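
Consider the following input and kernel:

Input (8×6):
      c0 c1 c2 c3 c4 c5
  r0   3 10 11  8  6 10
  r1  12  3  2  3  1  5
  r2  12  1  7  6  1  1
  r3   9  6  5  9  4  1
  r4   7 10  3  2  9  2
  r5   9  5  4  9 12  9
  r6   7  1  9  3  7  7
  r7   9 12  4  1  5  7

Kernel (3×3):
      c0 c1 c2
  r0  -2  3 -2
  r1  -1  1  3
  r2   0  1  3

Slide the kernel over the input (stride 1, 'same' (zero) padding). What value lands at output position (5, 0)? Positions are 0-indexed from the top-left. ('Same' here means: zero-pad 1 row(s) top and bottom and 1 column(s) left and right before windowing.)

The receptive field on the zero-padded input at this output position is [0 7 10 / 0 9 5 / 0 7 1]. Elementwise product with the kernel and sum: 0·-2 + 7·3 + 10·-2 + 0·-1 + 9·1 + 5·3 + 7·1 + 1·3.

35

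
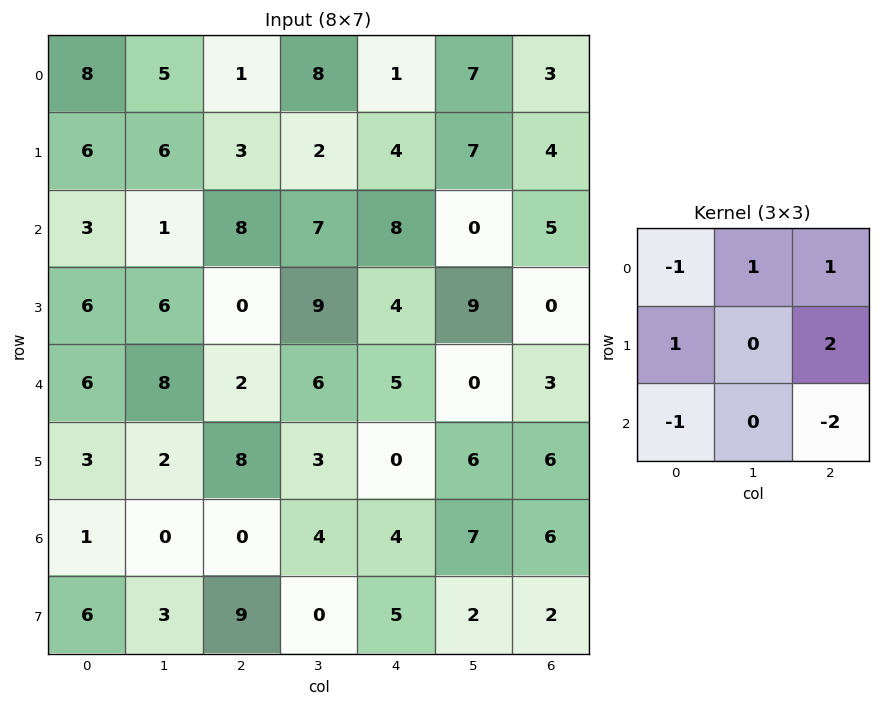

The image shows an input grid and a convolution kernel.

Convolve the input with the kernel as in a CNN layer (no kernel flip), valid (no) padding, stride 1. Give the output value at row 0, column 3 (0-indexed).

The receptive field on the input at this output position is [8 1 7 / 2 4 7 / 7 8 0]. Elementwise product with the kernel and sum: 8·-1 + 1·1 + 7·1 + 2·1 + 7·2 + 7·-1 + 0·-2.

9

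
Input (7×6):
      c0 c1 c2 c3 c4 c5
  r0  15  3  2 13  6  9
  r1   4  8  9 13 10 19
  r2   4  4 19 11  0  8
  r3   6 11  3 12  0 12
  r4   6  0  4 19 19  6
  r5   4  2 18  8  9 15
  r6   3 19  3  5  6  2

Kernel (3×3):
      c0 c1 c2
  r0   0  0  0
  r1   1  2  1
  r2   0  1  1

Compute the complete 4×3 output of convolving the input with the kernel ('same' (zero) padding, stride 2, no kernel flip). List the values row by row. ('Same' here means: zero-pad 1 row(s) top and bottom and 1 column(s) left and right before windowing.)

45 42 63
29 68 31
18 53 87
25 30 19

Output[0,0]: The receptive field on the zero-padded input at this output position is [0 0 0 / 0 15 3 / 0 4 8]. Elementwise product with the kernel and sum: 0·1 + 15·2 + 3·1 + 4·1 + 8·1.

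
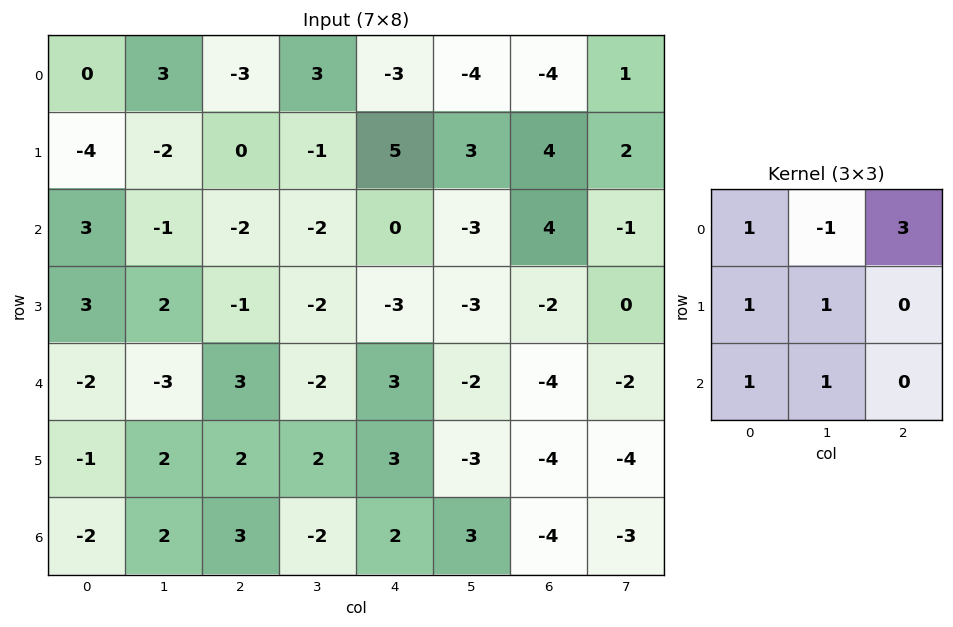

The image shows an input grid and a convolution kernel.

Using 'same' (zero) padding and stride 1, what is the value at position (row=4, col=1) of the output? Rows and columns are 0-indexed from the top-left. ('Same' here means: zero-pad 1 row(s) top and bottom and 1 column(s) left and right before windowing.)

The receptive field on the zero-padded input at this output position is [3 2 -1 / -2 -3 3 / -1 2 2]. Elementwise product with the kernel and sum: 3·1 + 2·-1 + -1·3 + -2·1 + -3·1 + -1·1 + 2·1.

-6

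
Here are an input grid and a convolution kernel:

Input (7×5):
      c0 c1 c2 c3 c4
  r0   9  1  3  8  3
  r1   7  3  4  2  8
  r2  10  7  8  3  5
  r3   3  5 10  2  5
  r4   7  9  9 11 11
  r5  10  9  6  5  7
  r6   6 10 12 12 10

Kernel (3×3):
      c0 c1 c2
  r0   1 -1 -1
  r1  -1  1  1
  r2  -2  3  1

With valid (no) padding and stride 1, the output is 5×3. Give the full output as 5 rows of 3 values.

14 6 -4
24 23 -15
29 23 23
12 9 26
24 19 15

Output[0,0]: The receptive field on the input at this output position is [9 1 3 / 7 3 4 / 10 7 8]. Elementwise product with the kernel and sum: 9·1 + 1·-1 + 3·-1 + 7·-1 + 3·1 + 4·1 + 10·-2 + 7·3 + 8·1.
Output[0,1]: The receptive field on the input at this output position is [1 3 8 / 3 4 2 / 7 8 3]. Elementwise product with the kernel and sum: 1·1 + 3·-1 + 8·-1 + 3·-1 + 4·1 + 2·1 + 7·-2 + 8·3 + 3·1.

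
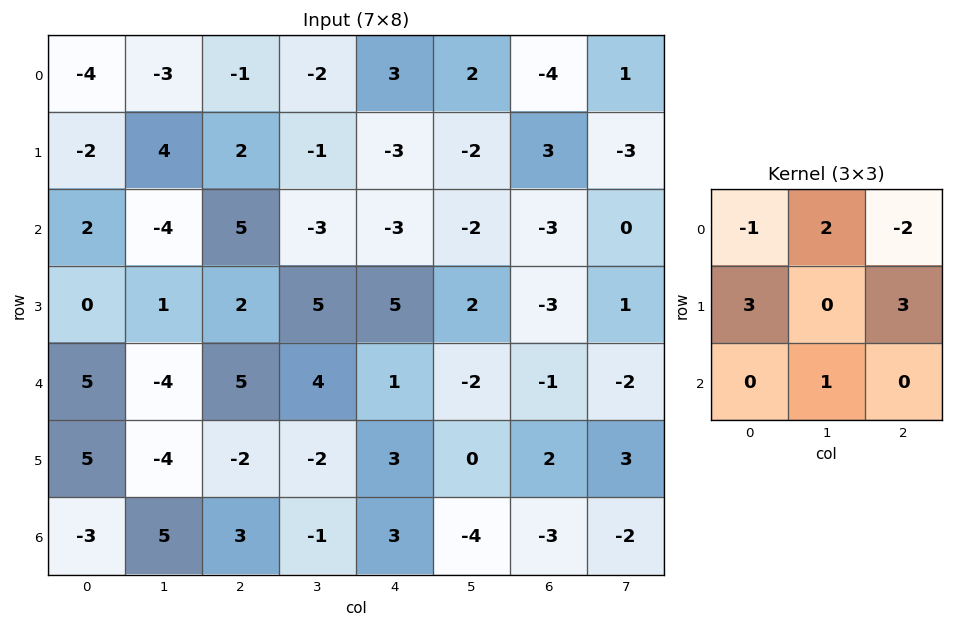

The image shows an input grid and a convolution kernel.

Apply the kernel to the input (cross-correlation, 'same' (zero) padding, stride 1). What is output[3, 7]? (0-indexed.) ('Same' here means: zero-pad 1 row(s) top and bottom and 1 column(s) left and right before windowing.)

-8

The receptive field on the zero-padded input at this output position is [-3 0 0 / -3 1 0 / -1 -2 0]. Elementwise product with the kernel and sum: -3·-1 + 0·2 + 0·-2 + -3·3 + 0·3 + -2·1.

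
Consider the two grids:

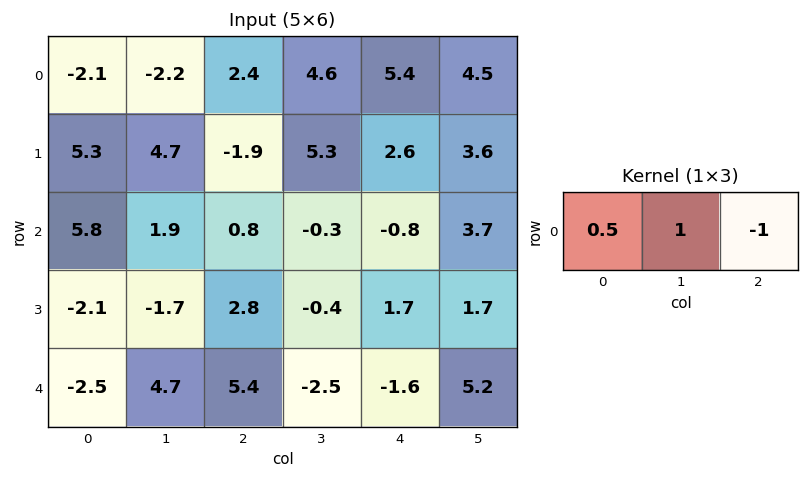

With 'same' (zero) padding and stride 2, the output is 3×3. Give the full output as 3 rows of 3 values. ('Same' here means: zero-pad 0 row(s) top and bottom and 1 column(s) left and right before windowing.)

Output[0,0]: The receptive field on the zero-padded input at this output position is [0 -2.1 -2.2]. Elementwise product with the kernel and sum: 0·0.5 + -2.1·1 + -2.2·-1.

0.1 -3.3 3.2
3.9 2.05 -4.65
-7.2 10.25 -8.05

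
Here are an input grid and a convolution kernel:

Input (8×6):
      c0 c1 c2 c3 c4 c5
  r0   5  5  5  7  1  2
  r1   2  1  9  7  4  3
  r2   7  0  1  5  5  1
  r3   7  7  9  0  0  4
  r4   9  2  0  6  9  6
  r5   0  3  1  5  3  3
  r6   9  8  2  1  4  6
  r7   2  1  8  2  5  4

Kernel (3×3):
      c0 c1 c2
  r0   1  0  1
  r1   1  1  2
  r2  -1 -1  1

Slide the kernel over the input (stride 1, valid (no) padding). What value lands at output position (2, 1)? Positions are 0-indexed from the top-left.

The receptive field on the input at this output position is [0 1 5 / 7 9 0 / 2 0 6]. Elementwise product with the kernel and sum: 0·1 + 5·1 + 7·1 + 9·1 + 0·2 + 2·-1 + 0·-1 + 6·1.

25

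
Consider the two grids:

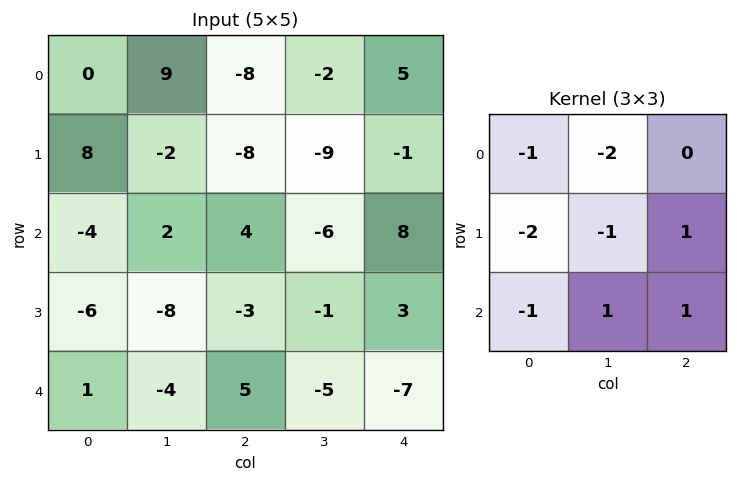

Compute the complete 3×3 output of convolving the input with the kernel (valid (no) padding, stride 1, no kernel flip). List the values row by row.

-30 6 34
1 8 37
17 12 1

Output[0,0]: The receptive field on the input at this output position is [0 9 -8 / 8 -2 -8 / -4 2 4]. Elementwise product with the kernel and sum: 0·-1 + 9·-2 + 8·-2 + -2·-1 + -8·1 + -4·-1 + 2·1 + 4·1.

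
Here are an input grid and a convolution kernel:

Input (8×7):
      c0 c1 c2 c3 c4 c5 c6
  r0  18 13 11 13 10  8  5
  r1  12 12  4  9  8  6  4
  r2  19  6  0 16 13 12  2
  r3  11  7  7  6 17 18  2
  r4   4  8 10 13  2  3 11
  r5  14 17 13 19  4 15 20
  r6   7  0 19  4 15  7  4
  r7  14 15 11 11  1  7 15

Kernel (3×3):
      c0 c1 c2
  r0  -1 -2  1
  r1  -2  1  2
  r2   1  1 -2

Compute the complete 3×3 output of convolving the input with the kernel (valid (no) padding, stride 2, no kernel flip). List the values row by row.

Output[0,0]: The receptive field on the input at this output position is [18 13 11 / 12 12 4 / 19 6 0]. Elementwise product with the kernel and sum: 18·-1 + 13·-2 + 11·1 + 12·-2 + 12·1 + 4·2 + 19·1 + 6·1 + 0·-2.
Output[0,1]: The receptive field on the input at this output position is [11 13 10 / 4 9 8 / 0 16 13]. Elementwise product with the kernel and sum: 11·-1 + 13·-2 + 10·1 + 4·-2 + 9·1 + 8·2 + 0·1 + 16·1 + 13·-2.

-12 -20 -2
-40 26 -64
-26 -40 64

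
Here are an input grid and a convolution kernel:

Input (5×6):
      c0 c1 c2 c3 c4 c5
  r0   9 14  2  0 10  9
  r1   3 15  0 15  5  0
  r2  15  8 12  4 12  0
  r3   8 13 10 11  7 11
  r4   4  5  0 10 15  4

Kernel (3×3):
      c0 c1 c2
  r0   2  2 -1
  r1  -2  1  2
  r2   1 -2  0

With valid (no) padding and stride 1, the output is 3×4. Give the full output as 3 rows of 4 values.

Output[0,0]: The receptive field on the input at this output position is [9 14 2 / 3 15 0 / 15 8 12]. Elementwise product with the kernel and sum: 9·2 + 14·2 + 2·-1 + 3·-2 + 15·1 + 0·2 + 15·1 + 8·-2.
Output[0,1]: The receptive field on the input at this output position is [14 2 0 / 15 0 15 / 8 12 4]. Elementwise product with the kernel and sum: 14·2 + 2·2 + 0·-1 + 15·-2 + 0·1 + 15·2 + 8·1 + 12·-2.

52 16 23 -34
20 12 17 41
45 47 5 19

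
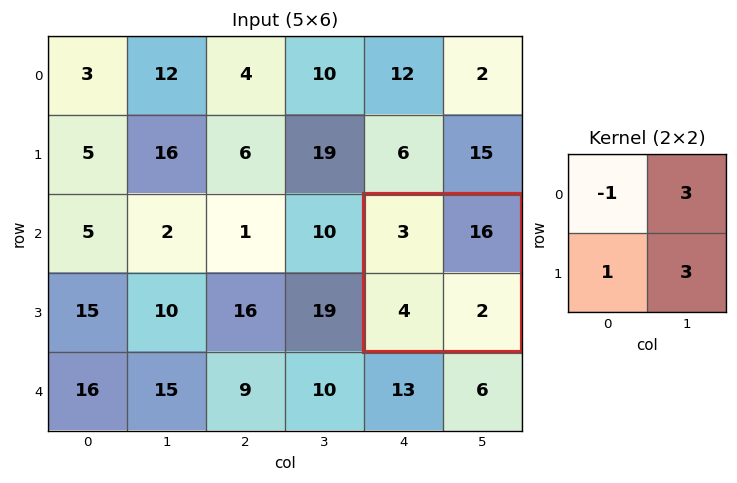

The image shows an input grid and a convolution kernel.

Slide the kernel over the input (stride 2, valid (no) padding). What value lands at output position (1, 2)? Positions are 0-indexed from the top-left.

The receptive field on the input at this output position is [3 16 / 4 2]. Elementwise product with the kernel and sum: 3·-1 + 16·3 + 4·1 + 2·3.

55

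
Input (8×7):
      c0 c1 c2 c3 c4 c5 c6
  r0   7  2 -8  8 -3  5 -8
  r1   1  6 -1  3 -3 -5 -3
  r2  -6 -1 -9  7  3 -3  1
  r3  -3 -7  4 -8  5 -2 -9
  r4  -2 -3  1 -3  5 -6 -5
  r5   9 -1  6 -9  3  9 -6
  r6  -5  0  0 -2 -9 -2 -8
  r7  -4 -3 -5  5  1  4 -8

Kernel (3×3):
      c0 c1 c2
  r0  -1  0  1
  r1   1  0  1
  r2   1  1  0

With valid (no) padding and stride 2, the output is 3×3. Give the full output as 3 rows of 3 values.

Output[0,0]: The receptive field on the input at this output position is [7 2 -8 / 1 6 -1 / -6 -1 -9]. Elementwise product with the kernel and sum: 7·-1 + -8·1 + 1·1 + -1·1 + -6·1 + -1·1.

-22 -1 -11
-7 19 -7
13 11 -24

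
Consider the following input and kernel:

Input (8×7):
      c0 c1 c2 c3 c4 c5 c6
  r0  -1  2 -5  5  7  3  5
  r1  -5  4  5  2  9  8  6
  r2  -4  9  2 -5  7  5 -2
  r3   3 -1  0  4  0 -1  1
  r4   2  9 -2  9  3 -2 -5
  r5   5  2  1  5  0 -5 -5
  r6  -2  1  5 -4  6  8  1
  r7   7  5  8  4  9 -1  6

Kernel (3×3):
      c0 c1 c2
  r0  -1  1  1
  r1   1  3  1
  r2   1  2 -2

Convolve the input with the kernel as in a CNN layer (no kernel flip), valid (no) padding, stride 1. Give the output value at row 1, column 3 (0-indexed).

42

The receptive field on the input at this output position is [2 9 8 / -5 7 5 / 4 0 -1]. Elementwise product with the kernel and sum: 2·-1 + 9·1 + 8·1 + -5·1 + 7·3 + 5·1 + 4·1 + 0·2 + -1·-2.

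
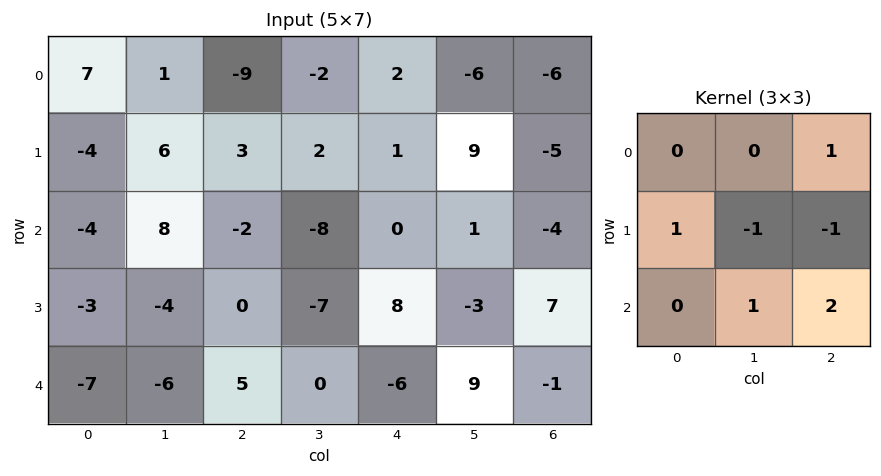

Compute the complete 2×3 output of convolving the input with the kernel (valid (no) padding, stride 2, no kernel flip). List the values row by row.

Output[0,0]: The receptive field on the input at this output position is [7 1 -9 / -4 6 3 / -4 8 -2]. Elementwise product with the kernel and sum: -9·1 + -4·1 + 6·-1 + 3·-1 + 8·1 + -2·2.

-18 -6 -16
3 -13 7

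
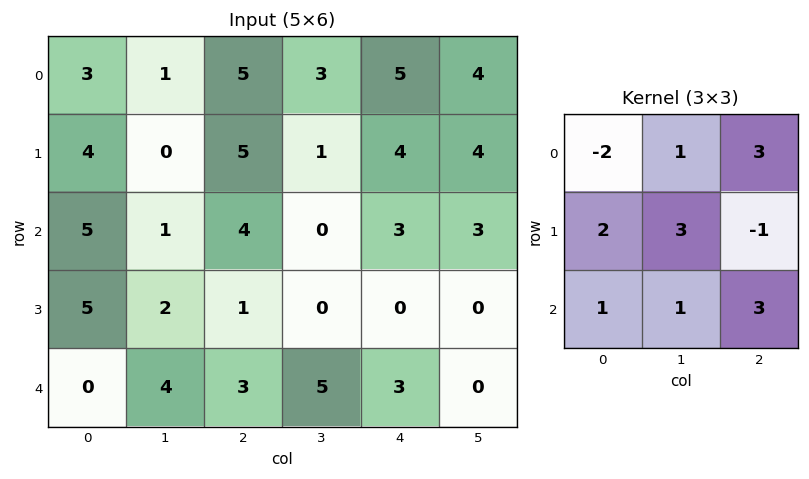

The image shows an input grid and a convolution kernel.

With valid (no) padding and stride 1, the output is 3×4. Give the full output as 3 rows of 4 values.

31 31 30 33
26 25 9 20
31 31 20 20

Output[0,0]: The receptive field on the input at this output position is [3 1 5 / 4 0 5 / 5 1 4]. Elementwise product with the kernel and sum: 3·-2 + 1·1 + 5·3 + 4·2 + 0·3 + 5·-1 + 5·1 + 1·1 + 4·3.
Output[0,1]: The receptive field on the input at this output position is [1 5 3 / 0 5 1 / 1 4 0]. Elementwise product with the kernel and sum: 1·-2 + 5·1 + 3·3 + 0·2 + 5·3 + 1·-1 + 1·1 + 4·1 + 0·3.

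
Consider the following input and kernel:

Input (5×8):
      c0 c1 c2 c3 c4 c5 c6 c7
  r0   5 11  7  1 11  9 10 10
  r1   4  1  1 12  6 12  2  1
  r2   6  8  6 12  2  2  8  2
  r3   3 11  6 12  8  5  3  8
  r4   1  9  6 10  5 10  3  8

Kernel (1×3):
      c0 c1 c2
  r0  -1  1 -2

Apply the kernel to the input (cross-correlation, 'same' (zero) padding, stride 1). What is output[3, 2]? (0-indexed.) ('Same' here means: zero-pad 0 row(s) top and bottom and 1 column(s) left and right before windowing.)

-29

The receptive field on the zero-padded input at this output position is [11 6 12]. Elementwise product with the kernel and sum: 11·-1 + 6·1 + 12·-2.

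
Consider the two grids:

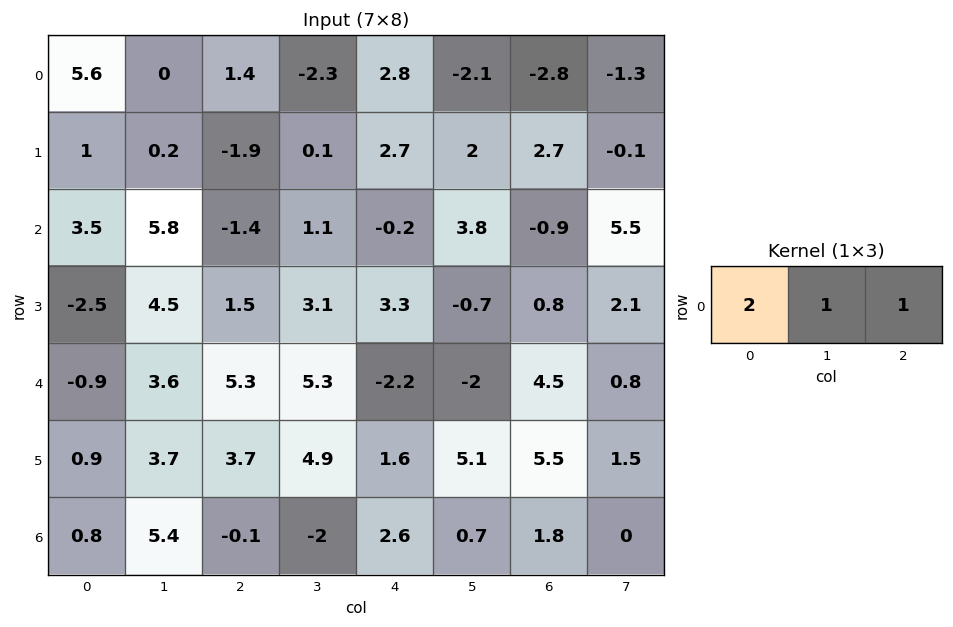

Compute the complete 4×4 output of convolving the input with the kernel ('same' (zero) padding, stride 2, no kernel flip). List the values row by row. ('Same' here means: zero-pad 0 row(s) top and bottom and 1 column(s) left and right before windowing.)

5.6 -0.9 -3.9 -8.3
9.3 11.3 5.8 12.2
2.7 17.8 6.4 1.3
6.2 8.7 -0.7 3.2

Output[0,0]: The receptive field on the zero-padded input at this output position is [0 5.6 0]. Elementwise product with the kernel and sum: 0·2 + 5.6·1 + 0·1.
Output[0,1]: The receptive field on the zero-padded input at this output position is [0 1.4 -2.3]. Elementwise product with the kernel and sum: 0·2 + 1.4·1 + -2.3·1.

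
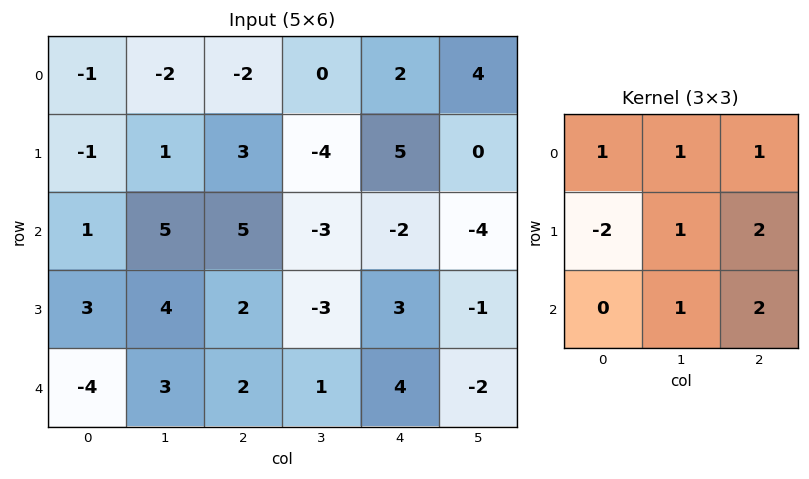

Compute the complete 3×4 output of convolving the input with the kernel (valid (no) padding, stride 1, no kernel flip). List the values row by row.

Output[0,0]: The receptive field on the input at this output position is [-1 -2 -2 / -1 1 3 / 1 5 5]. Elementwise product with the kernel and sum: -1·1 + -2·1 + -2·1 + -1·-2 + 1·1 + 3·2 + 5·1 + 5·2.
Output[0,1]: The receptive field on the input at this output position is [-2 -2 0 / 1 3 -4 / 5 5 -3]. Elementwise product with the kernel and sum: -2·1 + -2·1 + 0·1 + 1·-2 + 3·1 + -4·2 + 5·1 + -3·2.

19 -12 -7 9
24 -15 -10 -2
20 -1 8 -2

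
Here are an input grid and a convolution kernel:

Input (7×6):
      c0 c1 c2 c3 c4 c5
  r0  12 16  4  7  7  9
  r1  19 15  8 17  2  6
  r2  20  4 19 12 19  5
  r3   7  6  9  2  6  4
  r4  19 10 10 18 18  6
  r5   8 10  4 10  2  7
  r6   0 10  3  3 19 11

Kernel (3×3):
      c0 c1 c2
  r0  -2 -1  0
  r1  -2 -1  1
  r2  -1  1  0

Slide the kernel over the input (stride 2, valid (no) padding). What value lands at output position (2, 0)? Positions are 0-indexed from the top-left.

The receptive field on the input at this output position is [19 10 10 / 8 10 4 / 0 10 3]. Elementwise product with the kernel and sum: 19·-2 + 10·-1 + 8·-2 + 10·-1 + 4·1 + 0·-1 + 10·1.

-60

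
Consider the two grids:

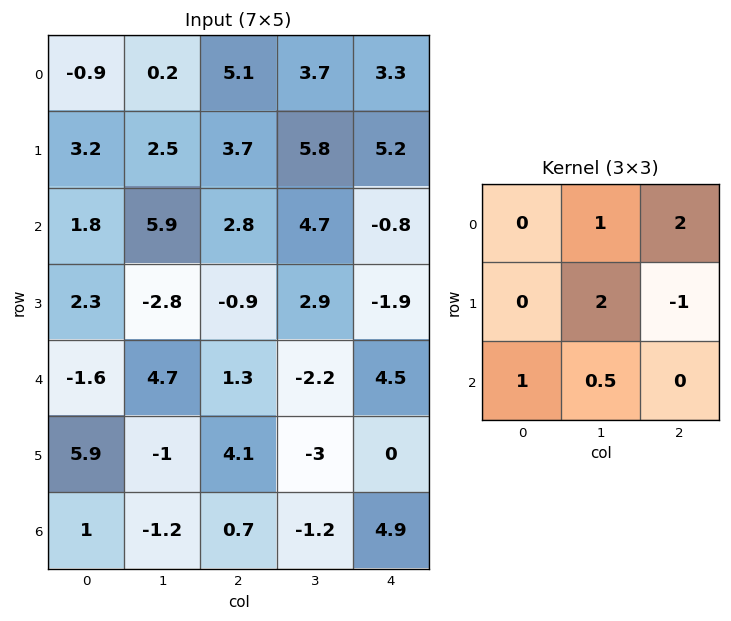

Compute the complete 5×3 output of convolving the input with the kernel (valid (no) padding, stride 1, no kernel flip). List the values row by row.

Output[0,0]: The receptive field on the input at this output position is [-0.9 0.2 5.1 / 3.2 2.5 3.7 / 1.8 5.9 2.8]. Elementwise product with the kernel and sum: 0.2·1 + 5.1·2 + 2.5·2 + 3.7·-1 + 1.8·1 + 5.9·0.5.
Output[0,1]: The receptive field on the input at this output position is [0.2 5.1 3.7 / 2.5 3.7 5.8 / 5.9 2.8 4.7]. Elementwise product with the kernel and sum: 5.1·1 + 3.7·2 + 3.7·2 + 5.8·-1 + 5.9·1 + 2.8·0.5.

16.45 21.4 21.85
19.8 12.95 26.95
7.55 12.85 11
8.9 10.75 -7.2
1.6 7.25 0.9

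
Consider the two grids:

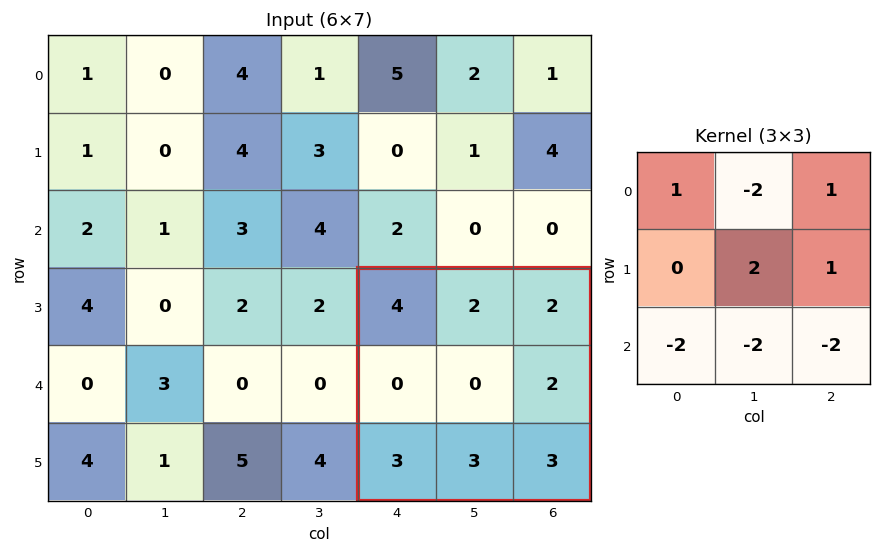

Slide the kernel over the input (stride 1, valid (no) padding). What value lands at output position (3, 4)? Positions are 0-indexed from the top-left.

The receptive field on the input at this output position is [4 2 2 / 0 0 2 / 3 3 3]. Elementwise product with the kernel and sum: 4·1 + 2·-2 + 2·1 + 0·2 + 2·1 + 3·-2 + 3·-2 + 3·-2.

-14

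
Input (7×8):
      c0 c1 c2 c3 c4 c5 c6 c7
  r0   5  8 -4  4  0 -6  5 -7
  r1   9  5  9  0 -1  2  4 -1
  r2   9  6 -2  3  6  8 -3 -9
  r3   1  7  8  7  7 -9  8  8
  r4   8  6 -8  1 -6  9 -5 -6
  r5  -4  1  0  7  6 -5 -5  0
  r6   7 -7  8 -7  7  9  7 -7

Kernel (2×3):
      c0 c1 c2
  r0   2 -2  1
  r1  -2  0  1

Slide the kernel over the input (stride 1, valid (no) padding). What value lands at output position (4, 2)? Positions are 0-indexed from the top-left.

-18

The receptive field on the input at this output position is [-8 1 -6 / 0 7 6]. Elementwise product with the kernel and sum: -8·2 + 1·-2 + -6·1 + 0·-2 + 6·1.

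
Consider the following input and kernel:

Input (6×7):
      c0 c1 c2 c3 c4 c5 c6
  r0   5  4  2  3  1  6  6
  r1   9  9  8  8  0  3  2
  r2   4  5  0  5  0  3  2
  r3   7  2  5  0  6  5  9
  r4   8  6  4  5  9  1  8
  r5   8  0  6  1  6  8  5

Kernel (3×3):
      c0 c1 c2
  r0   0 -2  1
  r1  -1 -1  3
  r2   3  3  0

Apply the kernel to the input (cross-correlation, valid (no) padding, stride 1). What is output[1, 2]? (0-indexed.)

-6

The receptive field on the input at this output position is [8 8 0 / 0 5 0 / 5 0 6]. Elementwise product with the kernel and sum: 8·-2 + 0·1 + 0·-1 + 5·-1 + 0·3 + 5·3 + 0·3.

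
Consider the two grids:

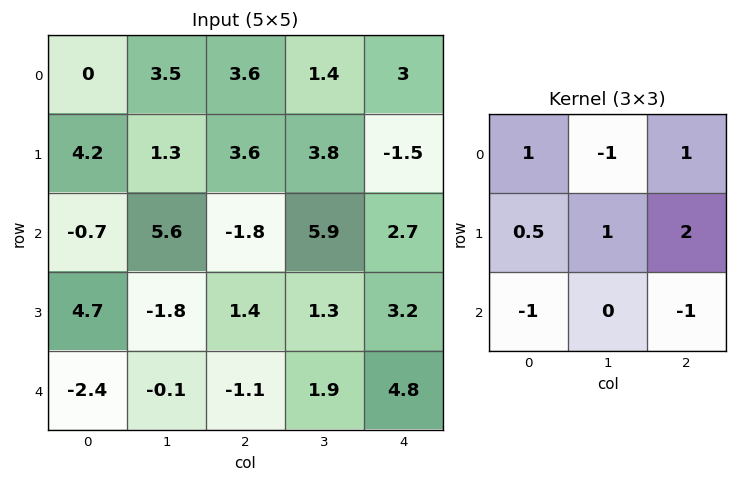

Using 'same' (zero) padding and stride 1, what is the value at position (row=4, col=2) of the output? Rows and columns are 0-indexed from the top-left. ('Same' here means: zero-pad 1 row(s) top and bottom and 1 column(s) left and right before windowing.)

The receptive field on the zero-padded input at this output position is [-1.8 1.4 1.3 / -0.1 -1.1 1.9 / 0 0 0]. Elementwise product with the kernel and sum: -1.8·1 + 1.4·-1 + 1.3·1 + -0.1·0.5 + -1.1·1 + 1.9·2 + 0·-1 + 0·-1.

0.75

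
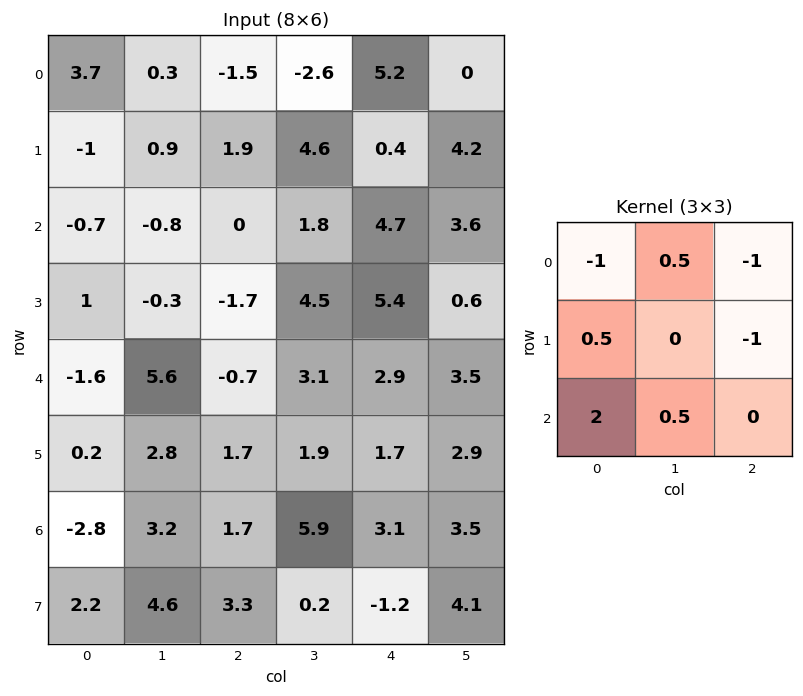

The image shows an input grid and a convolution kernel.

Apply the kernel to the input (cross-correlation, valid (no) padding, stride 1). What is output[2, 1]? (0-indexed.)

The receptive field on the input at this output position is [-0.8 0 1.8 / -0.3 -1.7 4.5 / 5.6 -0.7 3.1]. Elementwise product with the kernel and sum: -0.8·-1 + 0·0.5 + 1.8·-1 + -0.3·0.5 + 4.5·-1 + 5.6·2 + -0.7·0.5.

5.2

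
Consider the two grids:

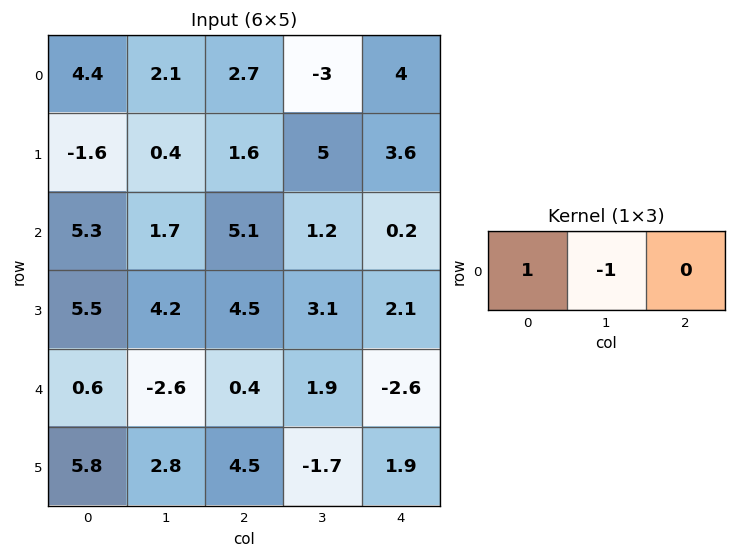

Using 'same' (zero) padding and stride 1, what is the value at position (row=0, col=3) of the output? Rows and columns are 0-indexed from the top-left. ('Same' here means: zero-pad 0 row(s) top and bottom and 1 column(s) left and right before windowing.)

5.7

The receptive field on the zero-padded input at this output position is [2.7 -3 4]. Elementwise product with the kernel and sum: 2.7·1 + -3·-1.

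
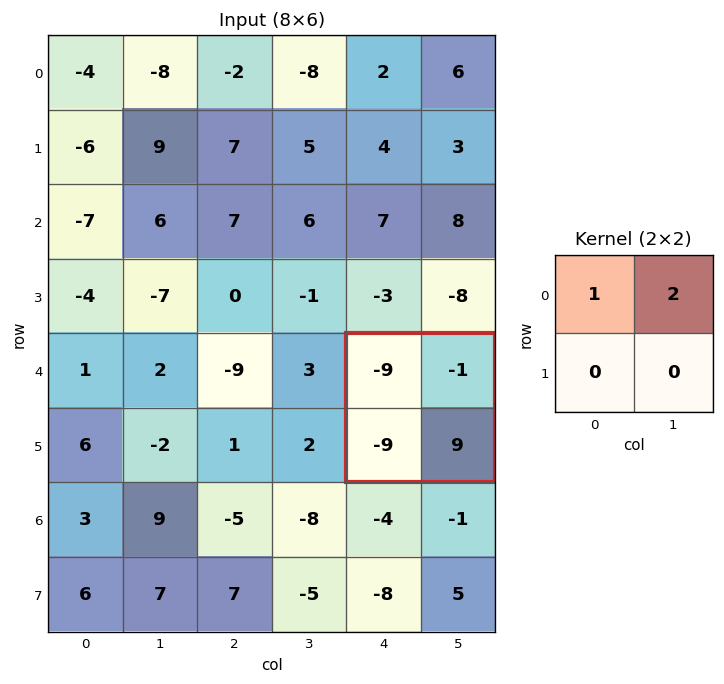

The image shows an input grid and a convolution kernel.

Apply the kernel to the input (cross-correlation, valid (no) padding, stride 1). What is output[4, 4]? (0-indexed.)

-11

The receptive field on the input at this output position is [-9 -1 / -9 9]. Elementwise product with the kernel and sum: -9·1 + -1·2.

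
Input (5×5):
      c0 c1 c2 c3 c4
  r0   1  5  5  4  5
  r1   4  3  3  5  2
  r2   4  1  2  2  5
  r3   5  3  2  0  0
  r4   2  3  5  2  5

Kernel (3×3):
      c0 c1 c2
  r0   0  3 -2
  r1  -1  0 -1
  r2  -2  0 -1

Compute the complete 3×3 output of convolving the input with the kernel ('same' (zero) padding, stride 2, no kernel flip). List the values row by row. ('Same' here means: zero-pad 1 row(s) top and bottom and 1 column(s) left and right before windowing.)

-8 -20 -14
2 -10 4
6 1 -2

Output[0,0]: The receptive field on the zero-padded input at this output position is [0 0 0 / 0 1 5 / 0 4 3]. Elementwise product with the kernel and sum: 0·3 + 0·-2 + 0·-1 + 5·-1 + 0·-2 + 3·-1.
Output[0,1]: The receptive field on the zero-padded input at this output position is [0 0 0 / 5 5 4 / 3 3 5]. Elementwise product with the kernel and sum: 0·3 + 0·-2 + 5·-1 + 4·-1 + 3·-2 + 5·-1.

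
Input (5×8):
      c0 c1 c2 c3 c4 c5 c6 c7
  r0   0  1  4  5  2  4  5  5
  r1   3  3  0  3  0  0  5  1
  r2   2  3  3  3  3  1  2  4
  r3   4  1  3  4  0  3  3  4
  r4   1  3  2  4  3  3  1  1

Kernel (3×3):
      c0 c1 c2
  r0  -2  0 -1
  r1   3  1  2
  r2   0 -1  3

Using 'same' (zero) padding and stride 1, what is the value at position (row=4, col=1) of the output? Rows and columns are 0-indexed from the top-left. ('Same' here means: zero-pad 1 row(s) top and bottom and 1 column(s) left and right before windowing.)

The receptive field on the zero-padded input at this output position is [4 1 3 / 1 3 2 / 0 0 0]. Elementwise product with the kernel and sum: 4·-2 + 3·-1 + 1·3 + 3·1 + 2·2 + 0·-1 + 0·3.

-1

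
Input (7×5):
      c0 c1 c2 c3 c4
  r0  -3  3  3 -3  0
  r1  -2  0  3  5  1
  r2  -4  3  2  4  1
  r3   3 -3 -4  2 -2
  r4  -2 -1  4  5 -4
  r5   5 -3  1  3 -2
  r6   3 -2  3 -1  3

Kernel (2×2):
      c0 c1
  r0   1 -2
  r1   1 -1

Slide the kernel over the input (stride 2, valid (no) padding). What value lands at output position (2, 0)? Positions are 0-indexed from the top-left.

8

The receptive field on the input at this output position is [-2 -1 / 5 -3]. Elementwise product with the kernel and sum: -2·1 + -1·-2 + 5·1 + -3·-1.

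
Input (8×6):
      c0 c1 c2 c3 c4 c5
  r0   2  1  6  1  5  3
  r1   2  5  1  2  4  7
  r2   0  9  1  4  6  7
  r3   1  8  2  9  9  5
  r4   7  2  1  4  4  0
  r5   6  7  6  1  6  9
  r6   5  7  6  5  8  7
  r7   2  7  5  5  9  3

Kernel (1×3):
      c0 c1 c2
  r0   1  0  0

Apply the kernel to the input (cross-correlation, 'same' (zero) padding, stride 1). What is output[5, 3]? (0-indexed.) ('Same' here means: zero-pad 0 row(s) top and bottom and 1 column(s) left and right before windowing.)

The receptive field on the zero-padded input at this output position is [6 1 6]. Elementwise product with the kernel and sum: 6·1.

6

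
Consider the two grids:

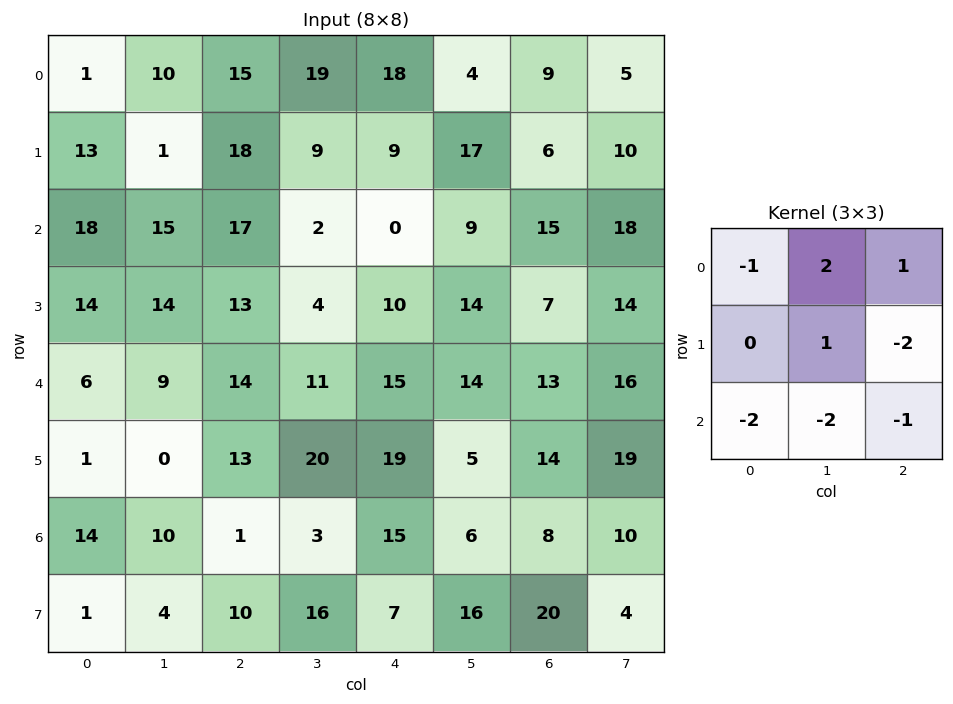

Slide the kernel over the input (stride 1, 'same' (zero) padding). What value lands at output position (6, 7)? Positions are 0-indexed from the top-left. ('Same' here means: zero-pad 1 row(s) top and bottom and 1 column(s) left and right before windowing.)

The receptive field on the zero-padded input at this output position is [14 19 0 / 8 10 0 / 20 4 0]. Elementwise product with the kernel and sum: 14·-1 + 19·2 + 0·1 + 10·1 + 0·-2 + 20·-2 + 4·-2 + 0·-1.

-14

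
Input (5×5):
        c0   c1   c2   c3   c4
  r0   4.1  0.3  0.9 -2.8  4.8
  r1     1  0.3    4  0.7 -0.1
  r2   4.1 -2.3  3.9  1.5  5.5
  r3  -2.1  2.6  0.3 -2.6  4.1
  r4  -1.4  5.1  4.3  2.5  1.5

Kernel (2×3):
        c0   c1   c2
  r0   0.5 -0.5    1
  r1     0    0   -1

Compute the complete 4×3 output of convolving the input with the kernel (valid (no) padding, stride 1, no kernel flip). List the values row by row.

-1.2 -3.8 6.75
0.45 -2.65 -3.95
6.8 1 2.6
-6.35 -3.95 4.05

Output[0,0]: The receptive field on the input at this output position is [4.1 0.3 0.9 / 1 0.3 4]. Elementwise product with the kernel and sum: 4.1·0.5 + 0.3·-0.5 + 0.9·1 + 4·-1.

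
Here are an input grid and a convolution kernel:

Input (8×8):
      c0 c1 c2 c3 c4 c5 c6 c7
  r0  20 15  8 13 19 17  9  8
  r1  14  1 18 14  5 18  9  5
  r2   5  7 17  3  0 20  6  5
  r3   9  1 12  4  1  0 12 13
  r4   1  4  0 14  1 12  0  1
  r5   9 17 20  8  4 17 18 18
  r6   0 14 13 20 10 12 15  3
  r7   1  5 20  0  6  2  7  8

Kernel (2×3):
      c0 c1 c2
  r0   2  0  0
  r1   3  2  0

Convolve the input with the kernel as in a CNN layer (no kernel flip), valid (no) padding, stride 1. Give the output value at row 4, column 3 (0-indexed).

60

The receptive field on the input at this output position is [14 1 12 / 8 4 17]. Elementwise product with the kernel and sum: 14·2 + 8·3 + 4·2.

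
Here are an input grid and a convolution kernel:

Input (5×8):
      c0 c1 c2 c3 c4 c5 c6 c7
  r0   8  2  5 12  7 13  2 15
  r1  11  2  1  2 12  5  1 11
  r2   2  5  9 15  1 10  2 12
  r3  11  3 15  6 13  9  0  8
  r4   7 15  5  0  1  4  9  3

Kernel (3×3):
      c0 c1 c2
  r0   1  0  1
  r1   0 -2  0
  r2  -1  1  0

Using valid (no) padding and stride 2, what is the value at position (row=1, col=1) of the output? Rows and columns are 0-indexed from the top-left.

The receptive field on the input at this output position is [9 15 1 / 15 6 13 / 5 0 1]. Elementwise product with the kernel and sum: 9·1 + 1·1 + 6·-2 + 5·-1 + 0·1.

-7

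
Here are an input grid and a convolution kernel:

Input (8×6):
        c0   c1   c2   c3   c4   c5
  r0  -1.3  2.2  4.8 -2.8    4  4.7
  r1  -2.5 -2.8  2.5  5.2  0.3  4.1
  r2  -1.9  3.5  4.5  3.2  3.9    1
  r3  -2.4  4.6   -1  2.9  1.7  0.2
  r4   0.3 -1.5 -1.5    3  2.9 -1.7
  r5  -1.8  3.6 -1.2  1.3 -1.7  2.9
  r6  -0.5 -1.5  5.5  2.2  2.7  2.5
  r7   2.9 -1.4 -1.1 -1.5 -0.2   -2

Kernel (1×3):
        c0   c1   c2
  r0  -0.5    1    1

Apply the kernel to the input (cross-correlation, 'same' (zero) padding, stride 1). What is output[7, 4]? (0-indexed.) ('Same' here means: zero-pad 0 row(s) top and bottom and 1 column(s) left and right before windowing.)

-1.45

The receptive field on the zero-padded input at this output position is [-1.5 -0.2 -2]. Elementwise product with the kernel and sum: -1.5·-0.5 + -0.2·1 + -2·1.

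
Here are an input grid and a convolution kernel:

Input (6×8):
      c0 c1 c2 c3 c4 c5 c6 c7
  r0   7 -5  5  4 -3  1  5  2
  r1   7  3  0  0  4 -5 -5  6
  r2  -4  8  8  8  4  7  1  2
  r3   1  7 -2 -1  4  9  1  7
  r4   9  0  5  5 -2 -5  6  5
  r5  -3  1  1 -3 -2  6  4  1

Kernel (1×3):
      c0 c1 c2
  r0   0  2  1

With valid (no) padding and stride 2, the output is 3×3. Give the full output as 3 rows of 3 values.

Output[0,0]: The receptive field on the input at this output position is [7 -5 5]. Elementwise product with the kernel and sum: -5·2 + 5·1.
Output[0,1]: The receptive field on the input at this output position is [5 4 -3]. Elementwise product with the kernel and sum: 4·2 + -3·1.

-5 5 7
24 20 15
5 8 -4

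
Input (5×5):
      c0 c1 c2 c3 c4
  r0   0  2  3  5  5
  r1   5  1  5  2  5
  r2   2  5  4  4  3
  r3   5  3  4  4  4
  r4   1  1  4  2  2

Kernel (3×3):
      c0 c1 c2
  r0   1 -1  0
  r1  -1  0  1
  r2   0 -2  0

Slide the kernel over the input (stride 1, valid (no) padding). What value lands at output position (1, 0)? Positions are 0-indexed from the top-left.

0

The receptive field on the input at this output position is [5 1 5 / 2 5 4 / 5 3 4]. Elementwise product with the kernel and sum: 5·1 + 1·-1 + 2·-1 + 4·1 + 3·-2.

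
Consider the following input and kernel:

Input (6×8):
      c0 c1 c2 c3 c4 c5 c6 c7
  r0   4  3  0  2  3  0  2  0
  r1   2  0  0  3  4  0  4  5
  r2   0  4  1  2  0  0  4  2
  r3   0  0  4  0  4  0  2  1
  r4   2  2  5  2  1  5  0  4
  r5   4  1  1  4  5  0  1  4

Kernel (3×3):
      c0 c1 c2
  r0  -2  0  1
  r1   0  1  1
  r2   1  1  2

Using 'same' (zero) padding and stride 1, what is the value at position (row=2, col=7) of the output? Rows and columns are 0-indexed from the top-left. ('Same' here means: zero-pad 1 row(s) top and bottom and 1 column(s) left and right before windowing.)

-3

The receptive field on the zero-padded input at this output position is [4 5 0 / 4 2 0 / 2 1 0]. Elementwise product with the kernel and sum: 4·-2 + 0·1 + 2·1 + 0·1 + 2·1 + 1·1 + 0·2.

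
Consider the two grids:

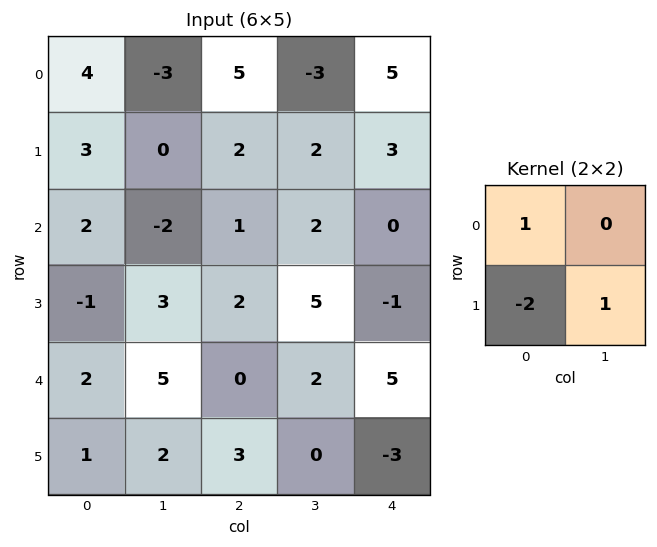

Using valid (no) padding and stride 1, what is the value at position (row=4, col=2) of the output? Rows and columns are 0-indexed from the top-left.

The receptive field on the input at this output position is [0 2 / 3 0]. Elementwise product with the kernel and sum: 0·1 + 3·-2 + 0·1.

-6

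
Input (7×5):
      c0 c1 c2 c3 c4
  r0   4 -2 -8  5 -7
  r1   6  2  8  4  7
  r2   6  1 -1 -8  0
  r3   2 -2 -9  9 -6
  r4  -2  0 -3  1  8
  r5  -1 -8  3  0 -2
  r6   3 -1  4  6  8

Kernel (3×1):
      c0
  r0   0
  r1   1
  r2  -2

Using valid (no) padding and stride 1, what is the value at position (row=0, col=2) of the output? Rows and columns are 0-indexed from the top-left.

10

The receptive field on the input at this output position is [-8 / 8 / -1]. Elementwise product with the kernel and sum: 8·1 + -1·-2.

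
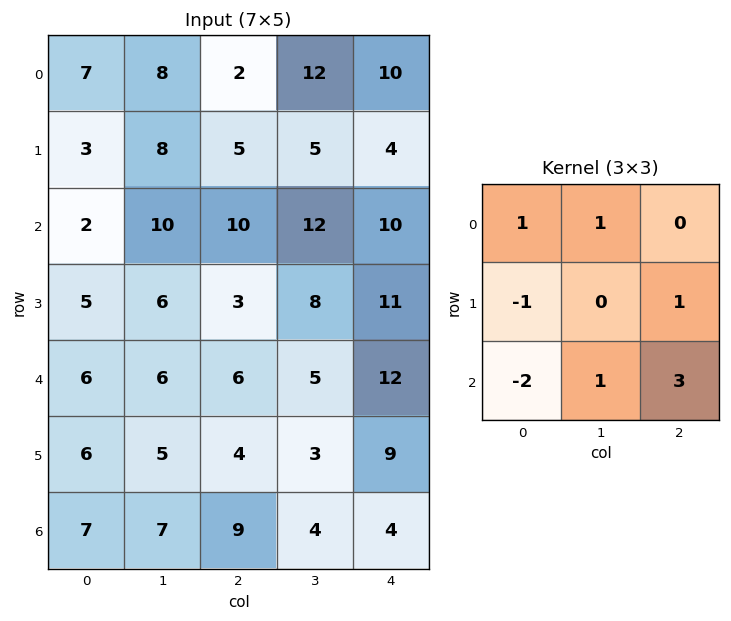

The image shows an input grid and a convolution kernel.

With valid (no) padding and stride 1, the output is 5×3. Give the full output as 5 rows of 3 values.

53 33 35
24 30 45
22 31 59
16 11 39
30 17 14

Output[0,0]: The receptive field on the input at this output position is [7 8 2 / 3 8 5 / 2 10 10]. Elementwise product with the kernel and sum: 7·1 + 8·1 + 3·-1 + 5·1 + 2·-2 + 10·1 + 10·3.
Output[0,1]: The receptive field on the input at this output position is [8 2 12 / 8 5 5 / 10 10 12]. Elementwise product with the kernel and sum: 8·1 + 2·1 + 8·-1 + 5·1 + 10·-2 + 10·1 + 12·3.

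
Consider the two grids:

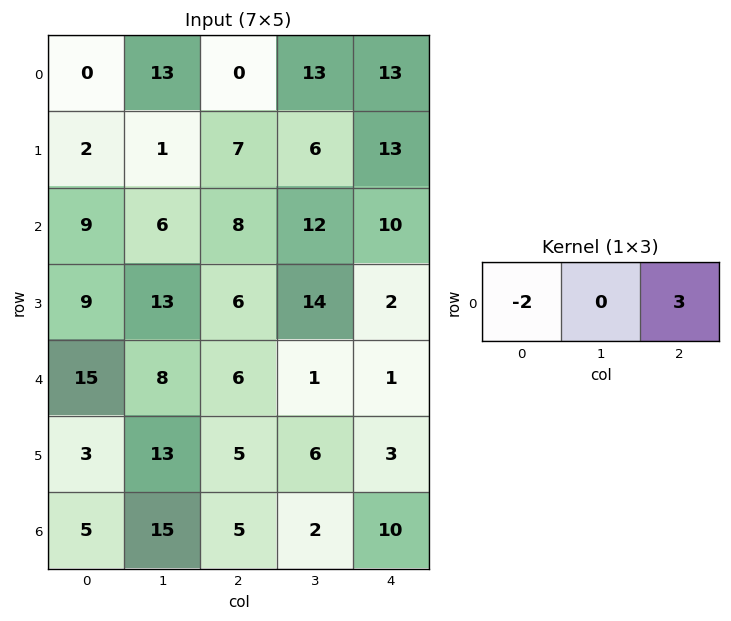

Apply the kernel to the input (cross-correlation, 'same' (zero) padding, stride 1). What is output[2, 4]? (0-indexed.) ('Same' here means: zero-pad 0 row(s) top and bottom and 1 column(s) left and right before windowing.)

The receptive field on the zero-padded input at this output position is [12 10 0]. Elementwise product with the kernel and sum: 12·-2 + 0·3.

-24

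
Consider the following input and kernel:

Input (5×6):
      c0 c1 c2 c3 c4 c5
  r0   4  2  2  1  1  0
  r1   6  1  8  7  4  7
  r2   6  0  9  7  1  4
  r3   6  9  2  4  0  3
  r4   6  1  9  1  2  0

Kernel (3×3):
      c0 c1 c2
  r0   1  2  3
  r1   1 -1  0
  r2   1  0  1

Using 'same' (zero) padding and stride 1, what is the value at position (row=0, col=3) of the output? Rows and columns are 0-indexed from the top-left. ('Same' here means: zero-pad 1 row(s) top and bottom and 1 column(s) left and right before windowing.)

The receptive field on the zero-padded input at this output position is [0 0 0 / 2 1 1 / 8 7 4]. Elementwise product with the kernel and sum: 0·1 + 0·2 + 0·3 + 2·1 + 1·-1 + 8·1 + 4·1.

13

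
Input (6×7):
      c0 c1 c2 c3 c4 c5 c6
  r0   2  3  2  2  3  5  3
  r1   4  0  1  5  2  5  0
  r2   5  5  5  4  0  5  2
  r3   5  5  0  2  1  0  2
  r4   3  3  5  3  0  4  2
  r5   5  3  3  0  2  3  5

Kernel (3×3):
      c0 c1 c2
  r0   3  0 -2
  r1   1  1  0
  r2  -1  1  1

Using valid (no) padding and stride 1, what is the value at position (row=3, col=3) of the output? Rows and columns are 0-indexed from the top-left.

The receptive field on the input at this output position is [2 1 0 / 3 0 4 / 0 2 3]. Elementwise product with the kernel and sum: 2·3 + 0·-2 + 3·1 + 0·1 + 0·-1 + 2·1 + 3·1.

14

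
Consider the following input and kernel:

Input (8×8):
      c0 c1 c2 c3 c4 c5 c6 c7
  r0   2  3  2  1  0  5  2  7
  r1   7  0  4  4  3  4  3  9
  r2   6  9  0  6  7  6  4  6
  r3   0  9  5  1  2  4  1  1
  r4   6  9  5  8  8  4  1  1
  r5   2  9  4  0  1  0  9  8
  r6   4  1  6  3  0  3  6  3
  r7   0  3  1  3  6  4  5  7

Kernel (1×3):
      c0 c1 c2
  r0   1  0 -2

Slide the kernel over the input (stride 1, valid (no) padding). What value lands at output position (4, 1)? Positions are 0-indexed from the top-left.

-7

The receptive field on the input at this output position is [9 5 8]. Elementwise product with the kernel and sum: 9·1 + 8·-2.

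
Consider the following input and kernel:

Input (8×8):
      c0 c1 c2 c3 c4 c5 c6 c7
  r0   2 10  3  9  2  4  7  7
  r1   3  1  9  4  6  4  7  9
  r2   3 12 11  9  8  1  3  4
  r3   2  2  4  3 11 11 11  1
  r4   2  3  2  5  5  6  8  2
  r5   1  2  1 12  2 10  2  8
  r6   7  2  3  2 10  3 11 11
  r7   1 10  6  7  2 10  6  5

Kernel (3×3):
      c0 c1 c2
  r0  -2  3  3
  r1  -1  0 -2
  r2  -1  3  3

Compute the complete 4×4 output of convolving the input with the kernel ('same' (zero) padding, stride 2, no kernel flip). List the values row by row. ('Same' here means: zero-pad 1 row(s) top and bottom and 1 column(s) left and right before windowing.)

-8 10 9 26
0 26 74 56
15 41 67 24
38 58 33 8

Output[0,0]: The receptive field on the zero-padded input at this output position is [0 0 0 / 0 2 10 / 0 3 1]. Elementwise product with the kernel and sum: 0·-2 + 0·3 + 0·3 + 0·-1 + 10·-2 + 0·-1 + 3·3 + 1·3.
Output[0,1]: The receptive field on the zero-padded input at this output position is [0 0 0 / 10 3 9 / 1 9 4]. Elementwise product with the kernel and sum: 0·-2 + 0·3 + 0·3 + 10·-1 + 9·-2 + 1·-1 + 9·3 + 4·3.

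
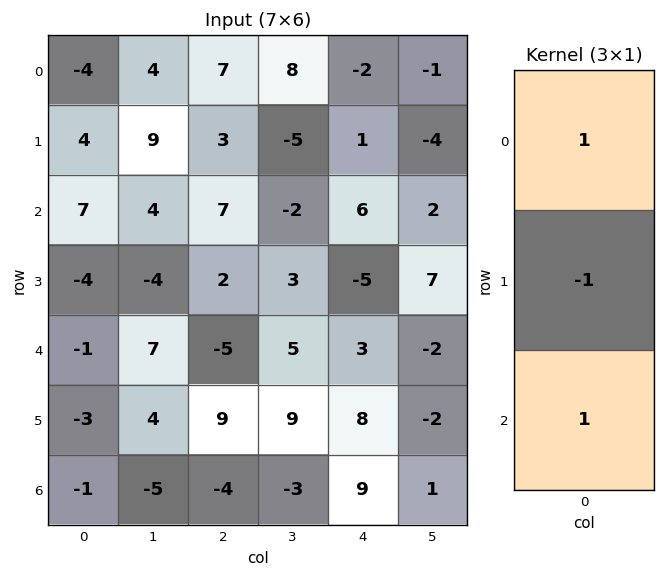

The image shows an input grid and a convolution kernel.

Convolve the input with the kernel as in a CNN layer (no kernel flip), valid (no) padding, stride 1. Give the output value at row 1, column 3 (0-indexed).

The receptive field on the input at this output position is [-5 / -2 / 3]. Elementwise product with the kernel and sum: -5·1 + -2·-1 + 3·1.

0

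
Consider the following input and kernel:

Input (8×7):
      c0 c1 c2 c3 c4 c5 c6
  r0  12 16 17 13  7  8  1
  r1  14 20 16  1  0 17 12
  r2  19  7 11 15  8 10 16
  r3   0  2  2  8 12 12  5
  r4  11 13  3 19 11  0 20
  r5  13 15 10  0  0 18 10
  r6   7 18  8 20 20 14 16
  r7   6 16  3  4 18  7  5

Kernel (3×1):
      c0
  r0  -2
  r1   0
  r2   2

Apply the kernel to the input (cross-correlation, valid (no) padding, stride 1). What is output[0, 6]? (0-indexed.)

The receptive field on the input at this output position is [1 / 12 / 16]. Elementwise product with the kernel and sum: 1·-2 + 16·2.

30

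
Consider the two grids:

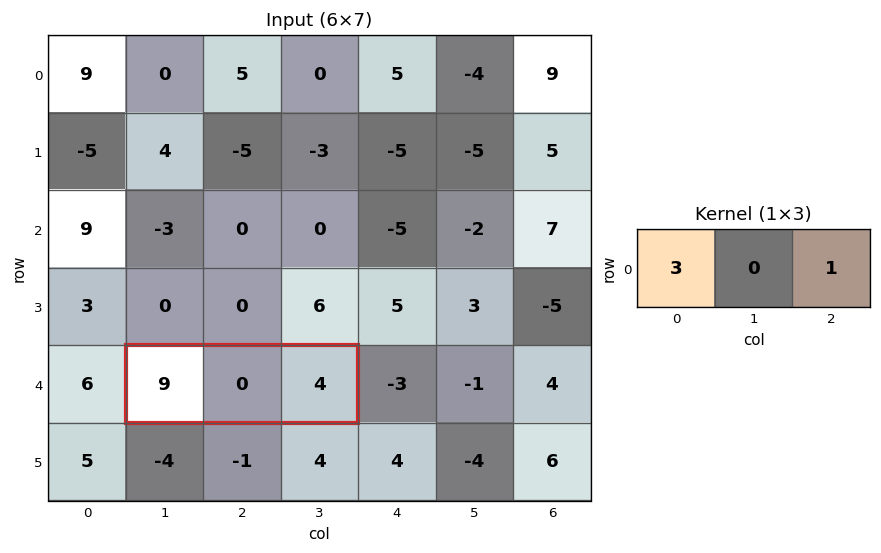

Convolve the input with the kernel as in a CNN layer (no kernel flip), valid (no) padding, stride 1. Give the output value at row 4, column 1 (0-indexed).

The receptive field on the input at this output position is [9 0 4]. Elementwise product with the kernel and sum: 9·3 + 4·1.

31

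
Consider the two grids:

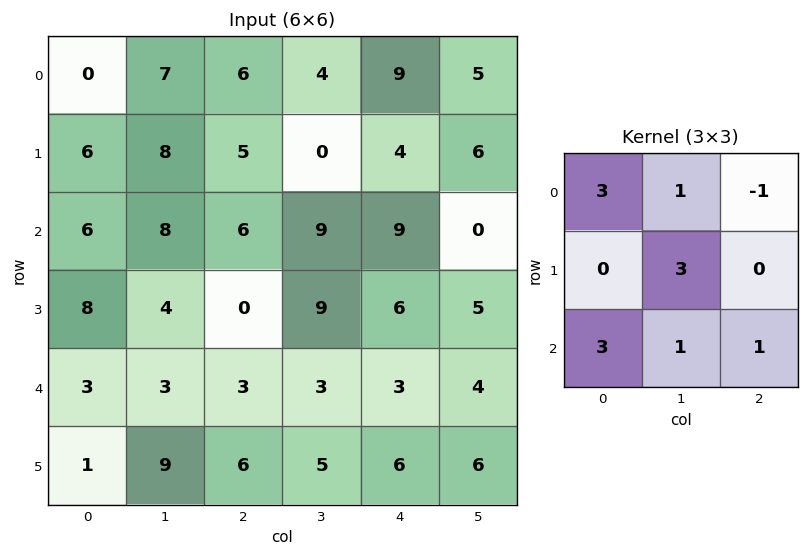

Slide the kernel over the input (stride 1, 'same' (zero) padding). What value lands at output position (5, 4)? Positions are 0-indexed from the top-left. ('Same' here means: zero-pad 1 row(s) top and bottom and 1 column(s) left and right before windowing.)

26

The receptive field on the zero-padded input at this output position is [3 3 4 / 5 6 6 / 0 0 0]. Elementwise product with the kernel and sum: 3·3 + 3·1 + 4·-1 + 6·3 + 0·3 + 0·1 + 0·1.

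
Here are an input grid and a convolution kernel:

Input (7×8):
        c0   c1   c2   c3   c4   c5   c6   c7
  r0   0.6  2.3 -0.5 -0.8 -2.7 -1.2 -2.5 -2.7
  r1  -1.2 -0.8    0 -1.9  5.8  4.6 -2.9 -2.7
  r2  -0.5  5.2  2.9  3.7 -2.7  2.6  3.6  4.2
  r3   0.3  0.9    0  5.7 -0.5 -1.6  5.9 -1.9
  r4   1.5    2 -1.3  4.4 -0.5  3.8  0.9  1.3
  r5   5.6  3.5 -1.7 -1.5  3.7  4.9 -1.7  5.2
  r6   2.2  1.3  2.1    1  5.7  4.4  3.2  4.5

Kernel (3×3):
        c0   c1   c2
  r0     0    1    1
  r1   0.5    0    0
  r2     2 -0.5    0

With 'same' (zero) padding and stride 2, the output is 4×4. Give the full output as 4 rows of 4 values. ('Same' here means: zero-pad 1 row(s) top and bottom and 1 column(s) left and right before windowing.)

Output[0,0]: The receptive field on the zero-padded input at this output position is [0 0 0 / 0 0.6 2.3 / 0 -1.2 -0.8]. Elementwise product with the kernel and sum: 0·1 + 0·1 + 0·0.5 + 0·2 + -1.2·-0.5.
Output[0,1]: The receptive field on the zero-padded input at this output position is [0 0 0 / 2.3 -0.5 -0.8 / -0.8 0 -1.9]. Elementwise product with the kernel and sum: 0·1 + 0·1 + 2.3·0.5 + -0.8·2 + 0·-0.5.

0.6 -0.45 -7.1 10.05
-2.15 2.5 23.9 -10.45
-1.6 14.55 -4.75 16.55
9.1 -2.55 9.1 5.7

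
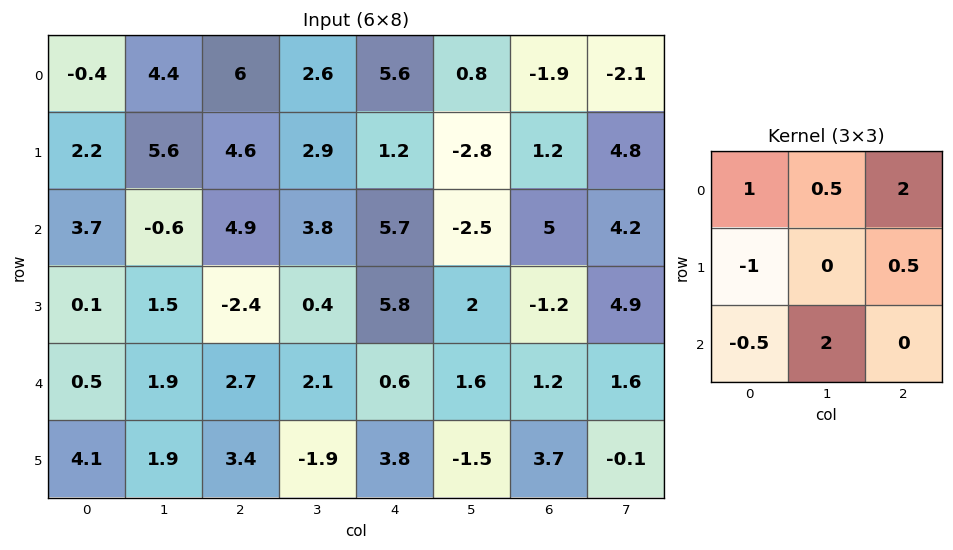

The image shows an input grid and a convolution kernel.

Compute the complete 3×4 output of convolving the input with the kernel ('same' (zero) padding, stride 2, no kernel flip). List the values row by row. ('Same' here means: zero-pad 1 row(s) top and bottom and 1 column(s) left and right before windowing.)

Output[0,0]: The receptive field on the zero-padded input at this output position is [0 0 0 / 0 -0.4 4.4 / 0 2.2 5.6]. Elementwise product with the kernel and sum: 0·1 + 0·0.5 + 0·2 + 0·-1 + 4.4·0.5 + 0·-0.5 + 2.2·2.
Output[0,1]: The receptive field on the zero-padded input at this output position is [0 0 0 / 4.4 6 2.6 / 5.6 4.6 2.9]. Elementwise product with the kernel and sum: 0·1 + 0·0.5 + 0·2 + 4.4·-1 + 2.6·0.5 + 5.6·-0.5 + 4.6·2.

6.6 3.3 -1.25 1.95
12.2 10.65 4.25 8.6
12.2 6.1 14.55 18.55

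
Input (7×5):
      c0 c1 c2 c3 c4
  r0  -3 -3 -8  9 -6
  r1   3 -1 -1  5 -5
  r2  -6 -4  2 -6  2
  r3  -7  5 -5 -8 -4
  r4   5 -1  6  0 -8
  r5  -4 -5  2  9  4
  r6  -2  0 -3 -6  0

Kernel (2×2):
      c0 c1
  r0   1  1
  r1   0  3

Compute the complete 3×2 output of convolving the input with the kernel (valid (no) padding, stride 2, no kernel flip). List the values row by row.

Output[0,0]: The receptive field on the input at this output position is [-3 -3 / 3 -1]. Elementwise product with the kernel and sum: -3·1 + -3·1 + -1·3.
Output[0,1]: The receptive field on the input at this output position is [-8 9 / -1 5]. Elementwise product with the kernel and sum: -8·1 + 9·1 + 5·3.

-9 16
5 -28
-11 33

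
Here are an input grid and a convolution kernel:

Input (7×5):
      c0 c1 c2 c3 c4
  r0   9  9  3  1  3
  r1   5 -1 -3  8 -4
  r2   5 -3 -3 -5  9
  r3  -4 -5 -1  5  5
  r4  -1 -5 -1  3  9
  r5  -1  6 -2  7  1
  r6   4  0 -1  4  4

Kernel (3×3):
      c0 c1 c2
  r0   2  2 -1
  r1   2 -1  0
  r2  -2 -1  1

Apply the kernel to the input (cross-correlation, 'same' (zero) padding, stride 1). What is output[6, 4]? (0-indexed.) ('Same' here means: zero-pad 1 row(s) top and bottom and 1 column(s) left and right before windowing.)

20

The receptive field on the zero-padded input at this output position is [7 1 0 / 4 4 0 / 0 0 0]. Elementwise product with the kernel and sum: 7·2 + 1·2 + 0·-1 + 4·2 + 4·-1 + 0·-2 + 0·-1 + 0·1.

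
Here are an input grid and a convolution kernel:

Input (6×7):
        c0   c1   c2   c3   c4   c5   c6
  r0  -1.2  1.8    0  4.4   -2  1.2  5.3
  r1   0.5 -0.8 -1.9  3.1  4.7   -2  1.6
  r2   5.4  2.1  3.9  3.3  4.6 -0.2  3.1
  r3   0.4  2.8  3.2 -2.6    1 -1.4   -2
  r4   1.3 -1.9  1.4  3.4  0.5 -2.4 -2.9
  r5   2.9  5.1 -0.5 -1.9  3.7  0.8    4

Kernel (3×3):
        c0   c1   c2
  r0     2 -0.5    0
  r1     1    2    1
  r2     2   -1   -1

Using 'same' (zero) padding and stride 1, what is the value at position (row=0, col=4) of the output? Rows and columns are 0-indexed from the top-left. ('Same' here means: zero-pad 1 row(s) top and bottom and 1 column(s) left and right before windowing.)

5.1

The receptive field on the zero-padded input at this output position is [0 0 0 / 4.4 -2 1.2 / 3.1 4.7 -2]. Elementwise product with the kernel and sum: 0·2 + 0·-0.5 + 4.4·1 + -2·2 + 1.2·1 + 3.1·2 + 4.7·-1 + -2·-1.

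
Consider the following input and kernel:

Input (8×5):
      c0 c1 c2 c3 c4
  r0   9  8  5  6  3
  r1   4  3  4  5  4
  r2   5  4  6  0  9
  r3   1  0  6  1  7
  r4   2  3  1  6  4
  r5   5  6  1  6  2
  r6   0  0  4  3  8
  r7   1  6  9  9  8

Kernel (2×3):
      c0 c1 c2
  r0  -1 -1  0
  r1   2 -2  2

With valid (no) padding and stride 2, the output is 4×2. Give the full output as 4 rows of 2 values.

-7 -5
5 18
-5 -13
8 9

Output[0,0]: The receptive field on the input at this output position is [9 8 5 / 4 3 4]. Elementwise product with the kernel and sum: 9·-1 + 8·-1 + 4·2 + 3·-2 + 4·2.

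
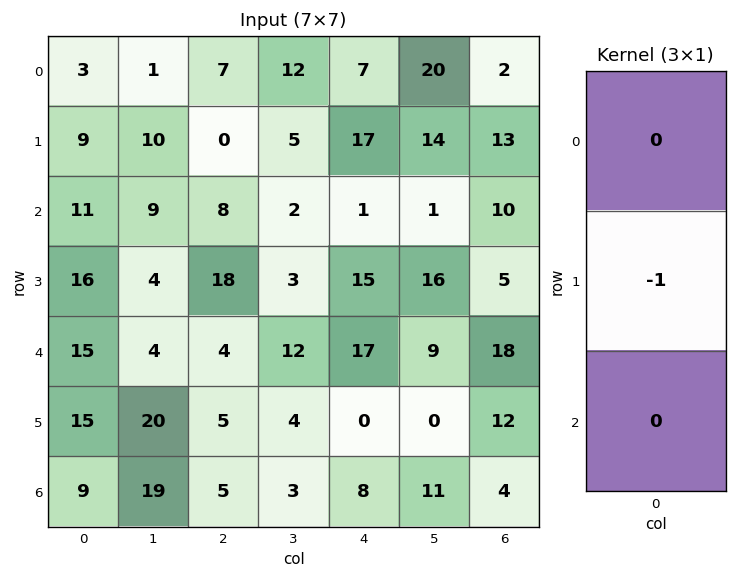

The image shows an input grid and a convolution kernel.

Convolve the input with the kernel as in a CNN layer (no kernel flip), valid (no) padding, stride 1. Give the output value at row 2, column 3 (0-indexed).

The receptive field on the input at this output position is [2 / 3 / 12]. Elementwise product with the kernel and sum: 3·-1.

-3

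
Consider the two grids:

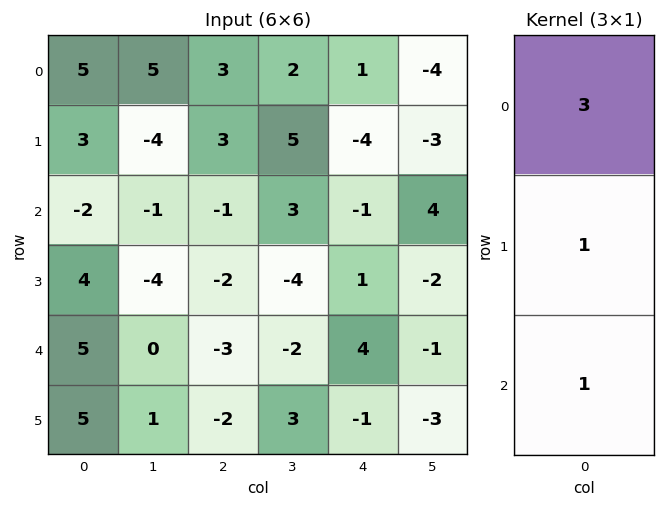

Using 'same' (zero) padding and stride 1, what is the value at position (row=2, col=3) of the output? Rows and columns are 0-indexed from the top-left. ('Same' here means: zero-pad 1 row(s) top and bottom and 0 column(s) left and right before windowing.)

The receptive field on the zero-padded input at this output position is [5 / 3 / -4]. Elementwise product with the kernel and sum: 5·3 + 3·1 + -4·1.

14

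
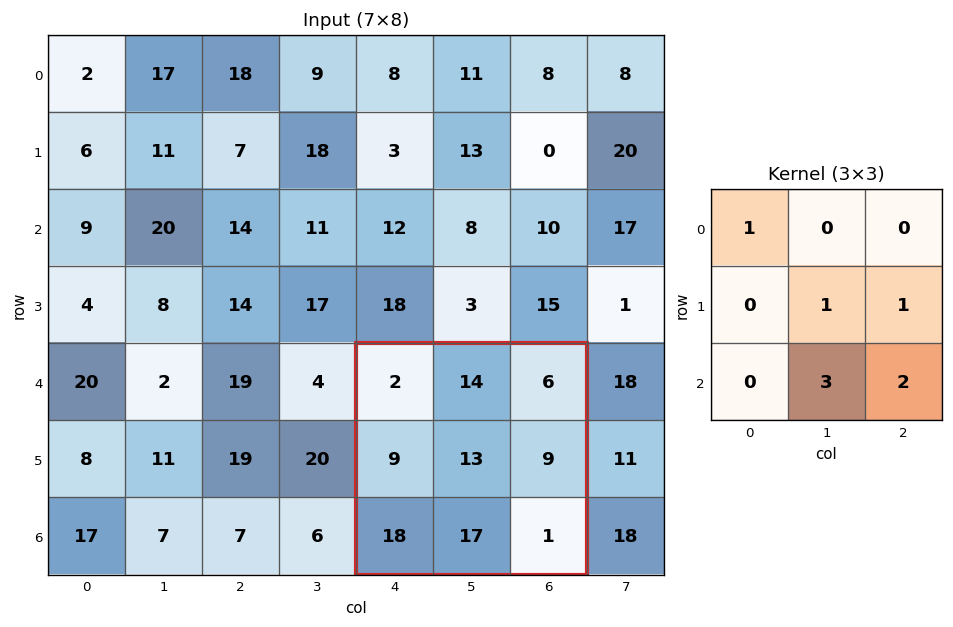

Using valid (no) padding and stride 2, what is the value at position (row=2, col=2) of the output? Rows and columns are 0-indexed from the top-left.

The receptive field on the input at this output position is [2 14 6 / 9 13 9 / 18 17 1]. Elementwise product with the kernel and sum: 2·1 + 13·1 + 9·1 + 17·3 + 1·2.

77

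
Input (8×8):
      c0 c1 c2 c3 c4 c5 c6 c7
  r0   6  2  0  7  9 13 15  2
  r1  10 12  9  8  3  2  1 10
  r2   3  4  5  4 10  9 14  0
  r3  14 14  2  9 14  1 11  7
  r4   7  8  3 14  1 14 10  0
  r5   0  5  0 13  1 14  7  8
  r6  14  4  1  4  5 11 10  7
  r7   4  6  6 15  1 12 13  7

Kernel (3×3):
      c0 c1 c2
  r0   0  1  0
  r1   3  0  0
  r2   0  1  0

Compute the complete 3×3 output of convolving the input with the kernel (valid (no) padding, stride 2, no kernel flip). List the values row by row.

Output[0,0]: The receptive field on the input at this output position is [6 2 0 / 10 12 9 / 3 4 5]. Elementwise product with the kernel and sum: 2·1 + 10·3 + 4·1.

36 38 31
54 24 65
12 18 28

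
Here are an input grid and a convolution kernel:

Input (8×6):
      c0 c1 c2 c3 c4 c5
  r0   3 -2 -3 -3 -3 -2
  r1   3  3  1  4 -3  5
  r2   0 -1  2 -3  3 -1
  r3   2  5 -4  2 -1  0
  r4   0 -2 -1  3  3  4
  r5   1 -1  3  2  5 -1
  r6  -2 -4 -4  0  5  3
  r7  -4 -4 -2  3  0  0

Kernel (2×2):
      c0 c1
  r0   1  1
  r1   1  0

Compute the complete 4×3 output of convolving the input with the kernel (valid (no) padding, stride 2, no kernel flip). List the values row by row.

Output[0,0]: The receptive field on the input at this output position is [3 -2 / 3 3]. Elementwise product with the kernel and sum: 3·1 + -2·1 + 3·1.

4 -5 -8
1 -5 1
-1 5 12
-10 -6 8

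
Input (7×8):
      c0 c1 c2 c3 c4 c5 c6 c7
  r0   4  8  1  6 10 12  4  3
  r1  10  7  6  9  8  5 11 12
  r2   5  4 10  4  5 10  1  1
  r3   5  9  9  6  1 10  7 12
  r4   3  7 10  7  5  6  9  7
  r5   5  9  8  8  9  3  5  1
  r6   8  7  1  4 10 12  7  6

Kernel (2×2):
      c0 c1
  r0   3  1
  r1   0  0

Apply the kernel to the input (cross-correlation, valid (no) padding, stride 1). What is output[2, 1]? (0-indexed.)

22

The receptive field on the input at this output position is [4 10 / 9 9]. Elementwise product with the kernel and sum: 4·3 + 10·1.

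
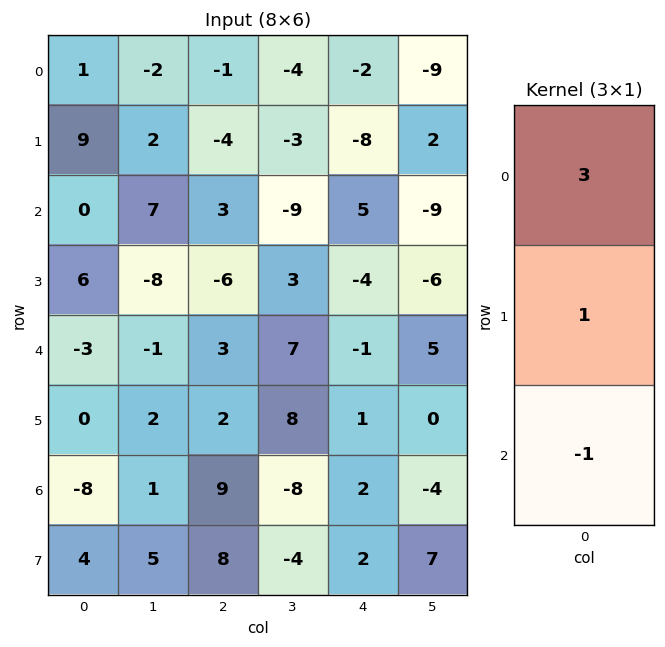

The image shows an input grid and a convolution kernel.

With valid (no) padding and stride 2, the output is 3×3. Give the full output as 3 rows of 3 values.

12 -10 -19
9 0 12
-1 2 -4

Output[0,0]: The receptive field on the input at this output position is [1 / 9 / 0]. Elementwise product with the kernel and sum: 1·3 + 9·1 + 0·-1.
Output[0,1]: The receptive field on the input at this output position is [-1 / -4 / 3]. Elementwise product with the kernel and sum: -1·3 + -4·1 + 3·-1.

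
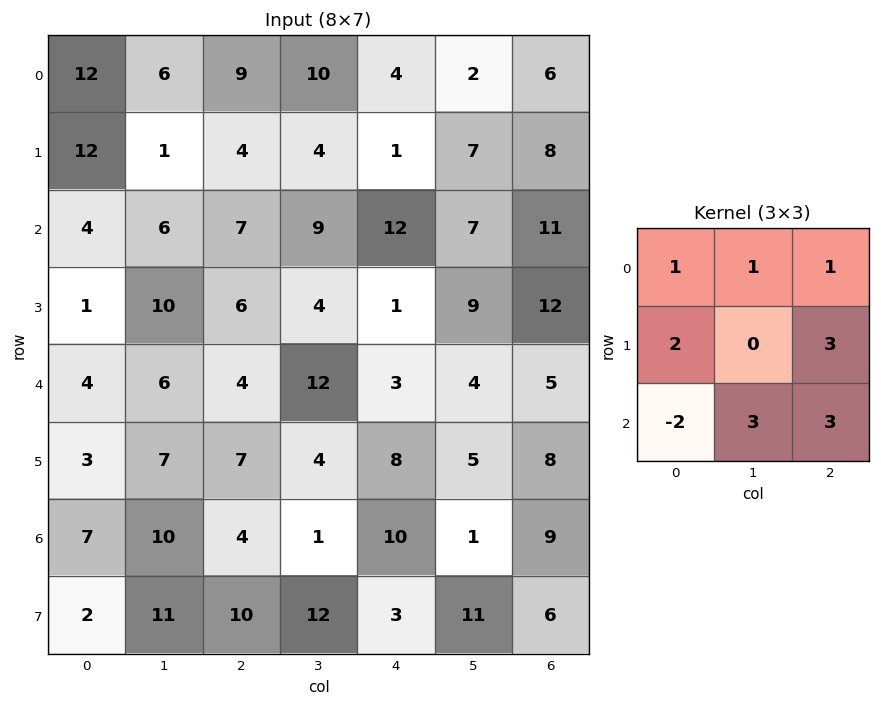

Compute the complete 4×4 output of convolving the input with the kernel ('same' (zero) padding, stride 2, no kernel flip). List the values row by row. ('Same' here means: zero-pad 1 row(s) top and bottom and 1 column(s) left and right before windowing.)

57 64 42 14
64 58 73 47
59 87 81 43
79 85 40 11

Output[0,0]: The receptive field on the zero-padded input at this output position is [0 0 0 / 0 12 6 / 0 12 1]. Elementwise product with the kernel and sum: 0·1 + 0·1 + 0·1 + 0·2 + 6·3 + 0·-2 + 12·3 + 1·3.
Output[0,1]: The receptive field on the zero-padded input at this output position is [0 0 0 / 6 9 10 / 1 4 4]. Elementwise product with the kernel and sum: 0·1 + 0·1 + 0·1 + 6·2 + 10·3 + 1·-2 + 4·3 + 4·3.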